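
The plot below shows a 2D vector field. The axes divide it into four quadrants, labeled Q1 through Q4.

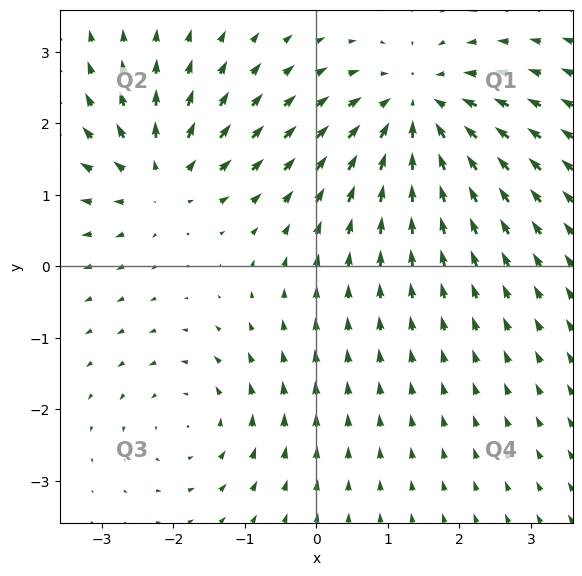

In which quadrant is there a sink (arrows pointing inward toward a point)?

The sink sits at approximately (1.4, 2.2), which lies in quadrant Q1. The divergence there is about -5, negative as expected for a sink.

Q1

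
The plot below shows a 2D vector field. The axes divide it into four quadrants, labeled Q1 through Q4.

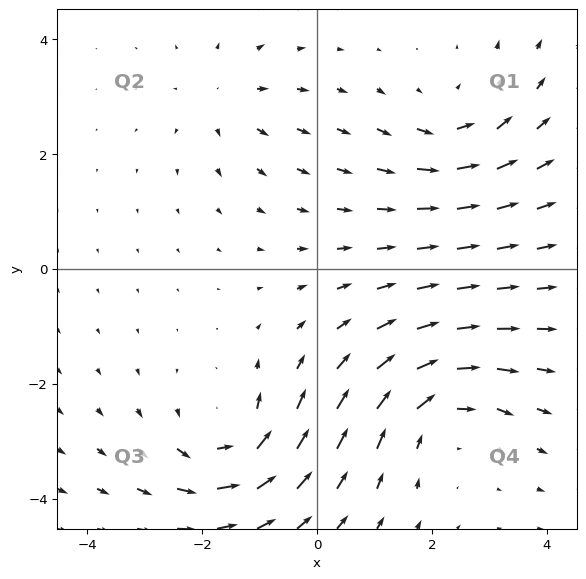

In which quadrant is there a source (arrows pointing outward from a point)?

Q2

The source sits at approximately (-1.6, 2.9), which lies in quadrant Q2. The divergence there is about +3, positive as expected for a source.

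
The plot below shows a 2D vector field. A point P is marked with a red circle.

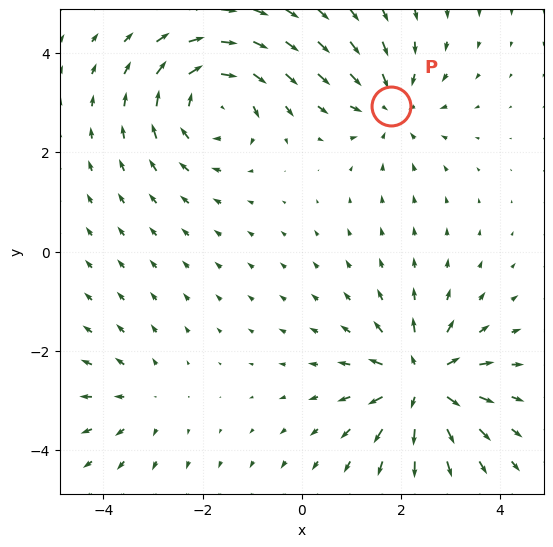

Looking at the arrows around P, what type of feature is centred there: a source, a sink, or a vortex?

sink

At P (1.8, 2.9) the arrows converge inward. Divergence about -4, curl ≈0 — negative divergence with near-zero curl is a sink.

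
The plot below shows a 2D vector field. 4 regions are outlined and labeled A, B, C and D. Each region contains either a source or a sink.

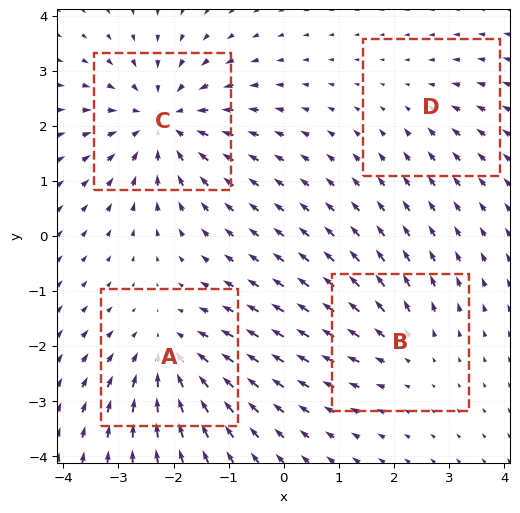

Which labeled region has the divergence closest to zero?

D

Divergence at each region's feature centre — A: about -4, B: about +3, C: about -6, D: about -2. Region D is closest to zero.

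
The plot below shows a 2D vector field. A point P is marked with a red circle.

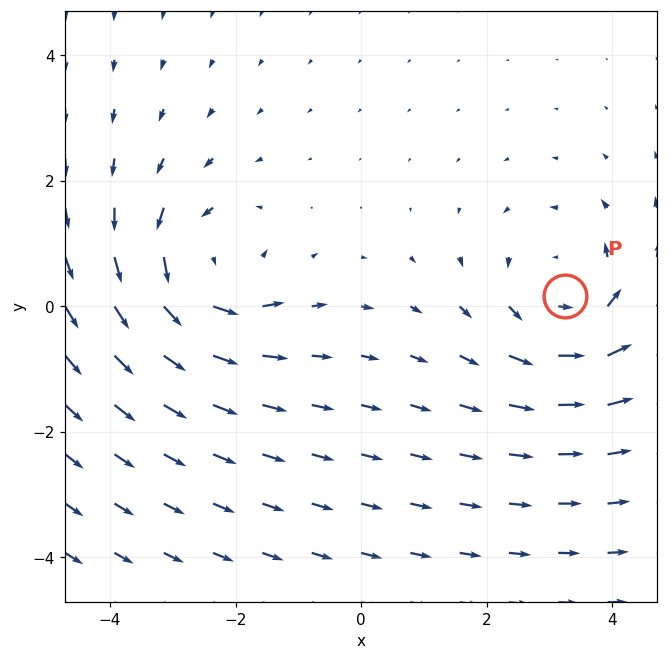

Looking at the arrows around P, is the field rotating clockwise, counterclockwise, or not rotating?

Near P at (3.3, 0.2) the arrows circulate counterclockwise. The curl (z-component) there is about +2; positive curl means counterclockwise rotation.

counterclockwise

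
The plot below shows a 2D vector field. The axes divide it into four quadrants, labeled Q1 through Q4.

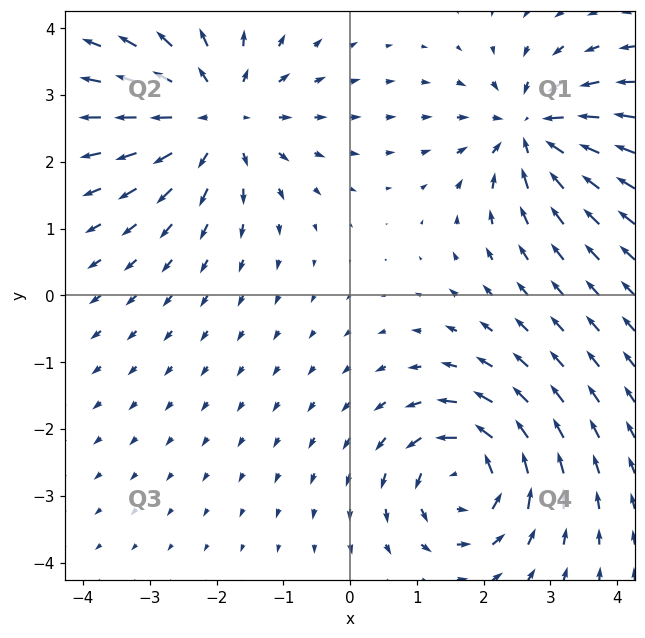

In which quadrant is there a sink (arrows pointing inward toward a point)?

Q1

The sink sits at approximately (2.7, 2.5), which lies in quadrant Q1. The divergence there is about -4, negative as expected for a sink.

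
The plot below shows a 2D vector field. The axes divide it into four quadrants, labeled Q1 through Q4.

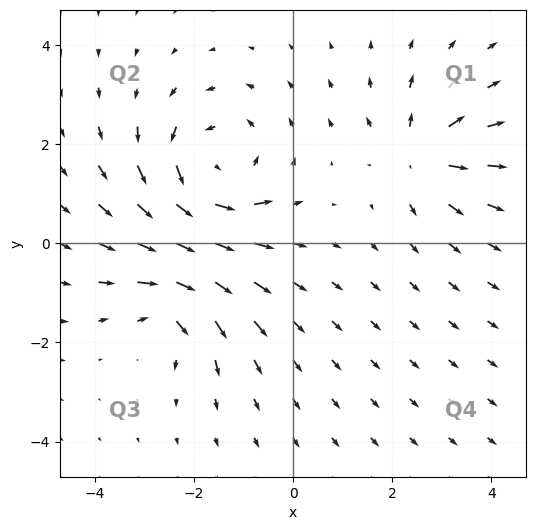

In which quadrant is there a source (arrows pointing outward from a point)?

The source sits at approximately (2.6, 1.8), which lies in quadrant Q1. The divergence there is about +4, positive as expected for a source.

Q1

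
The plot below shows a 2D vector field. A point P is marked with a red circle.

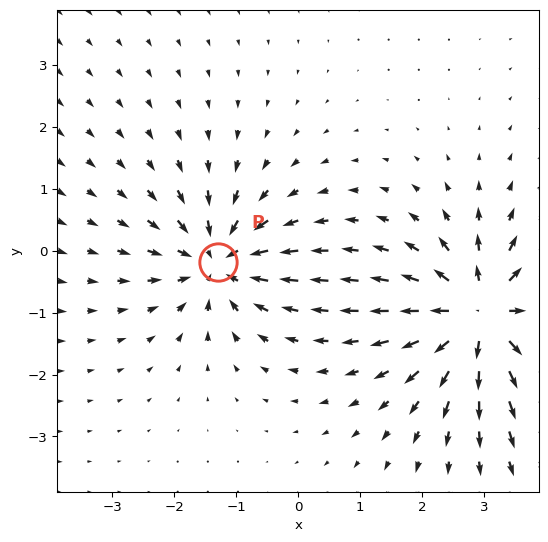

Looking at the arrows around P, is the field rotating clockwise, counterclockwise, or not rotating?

not rotating

Near P at (-1.3, -0.2) the arrows show no circulation. The curl there is ≈0.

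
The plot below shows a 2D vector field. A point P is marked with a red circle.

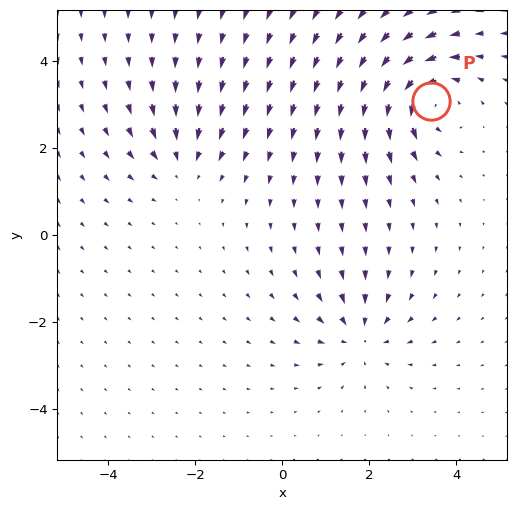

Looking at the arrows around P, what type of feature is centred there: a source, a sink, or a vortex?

At P (3.4, 3.1) the arrows circulate counterclockwise. Divergence ≈0, curl about +6 — near-zero divergence with nonzero curl is a vortex.

vortex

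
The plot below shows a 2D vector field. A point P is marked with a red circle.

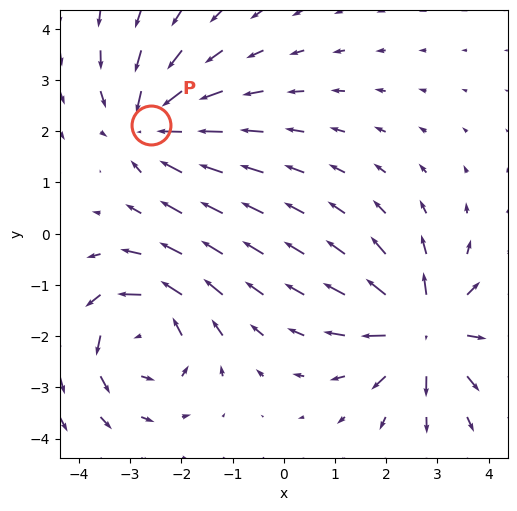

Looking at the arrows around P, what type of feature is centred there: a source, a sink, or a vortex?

sink

At P (-2.6, 2.1) the arrows converge inward. Divergence about -4, curl ≈0 — negative divergence with near-zero curl is a sink.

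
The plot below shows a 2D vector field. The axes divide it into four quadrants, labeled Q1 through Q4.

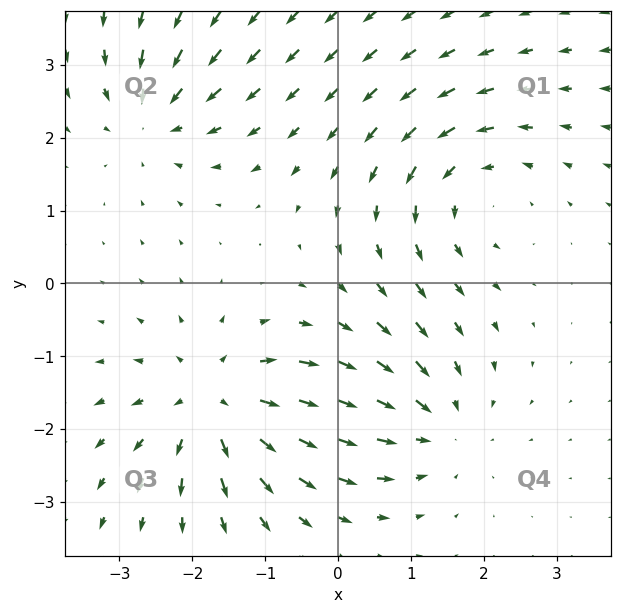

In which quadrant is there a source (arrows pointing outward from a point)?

Q3

The source sits at approximately (-1.7, -1.6), which lies in quadrant Q3. The divergence there is about +5, positive as expected for a source.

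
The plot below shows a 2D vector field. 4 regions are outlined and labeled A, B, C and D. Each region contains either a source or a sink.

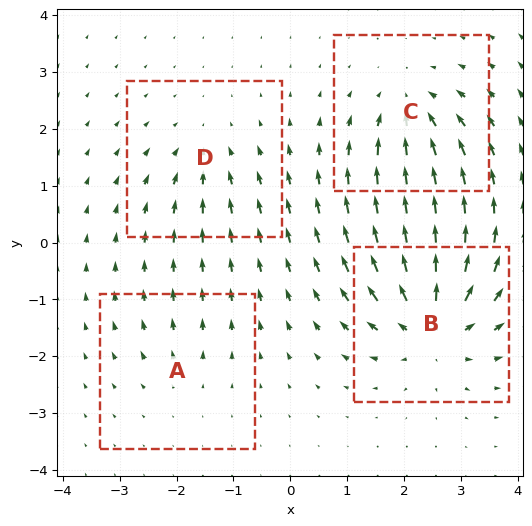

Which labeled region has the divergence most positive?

B

Divergence at each region's feature centre — A: about +2, B: about +8, C: about -5, D: about -4. Region B is most positive.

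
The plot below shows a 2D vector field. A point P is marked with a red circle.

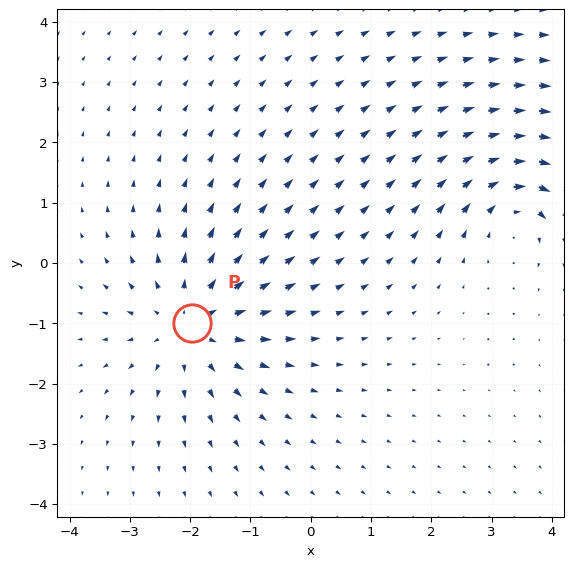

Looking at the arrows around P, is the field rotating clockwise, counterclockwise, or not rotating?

Near P at (-2.0, -1.0) the arrows show no circulation. The curl there is ≈0.

not rotating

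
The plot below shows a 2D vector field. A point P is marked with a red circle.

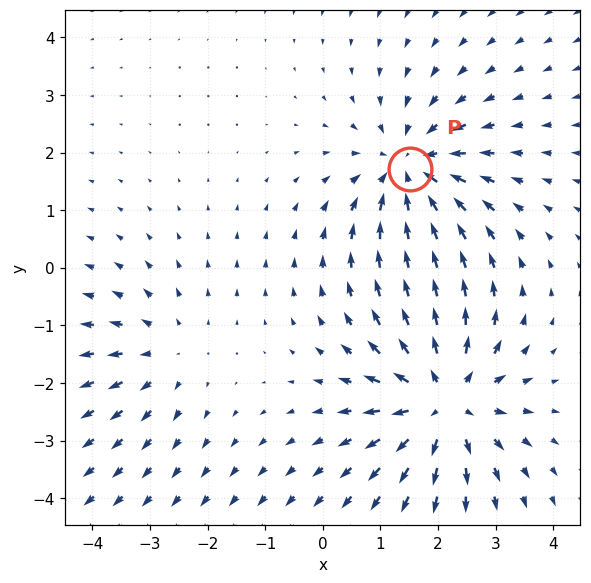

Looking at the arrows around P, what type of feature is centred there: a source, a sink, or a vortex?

At P (1.5, 1.7) the arrows converge inward. Divergence about -4, curl ≈0 — negative divergence with near-zero curl is a sink.

sink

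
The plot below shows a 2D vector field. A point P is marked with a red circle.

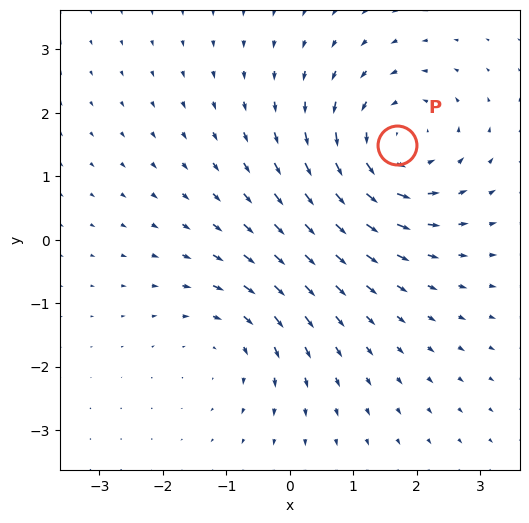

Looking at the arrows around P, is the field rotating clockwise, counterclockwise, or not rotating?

Near P at (1.7, 1.5) the arrows circulate counterclockwise. The curl (z-component) there is about +4; positive curl means counterclockwise rotation.

counterclockwise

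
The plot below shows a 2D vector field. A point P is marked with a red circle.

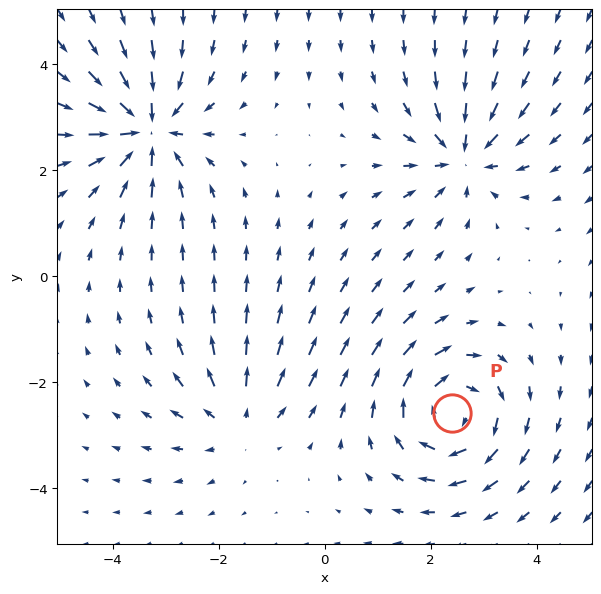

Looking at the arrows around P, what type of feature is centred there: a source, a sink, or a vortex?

At P (2.4, -2.6) the arrows circulate clockwise. Divergence ≈0, curl about -5 — near-zero divergence with nonzero curl is a vortex.

vortex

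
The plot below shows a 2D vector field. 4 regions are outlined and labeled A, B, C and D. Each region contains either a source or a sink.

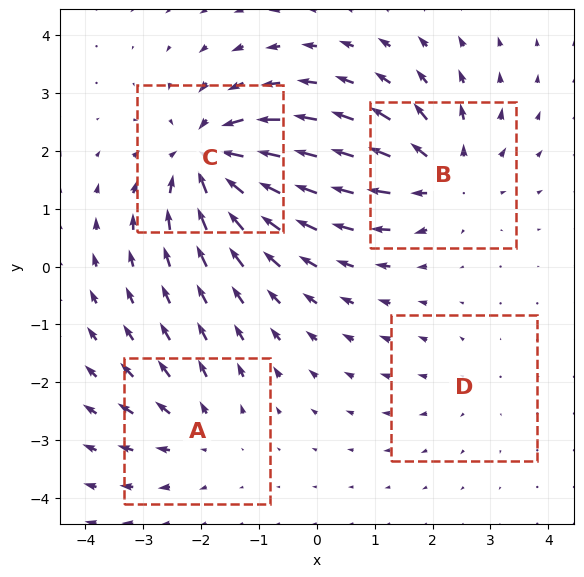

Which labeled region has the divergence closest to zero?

Divergence at each region's feature centre — A: about +4, B: about +6, C: about -8, D: about +2. Region D is closest to zero.

D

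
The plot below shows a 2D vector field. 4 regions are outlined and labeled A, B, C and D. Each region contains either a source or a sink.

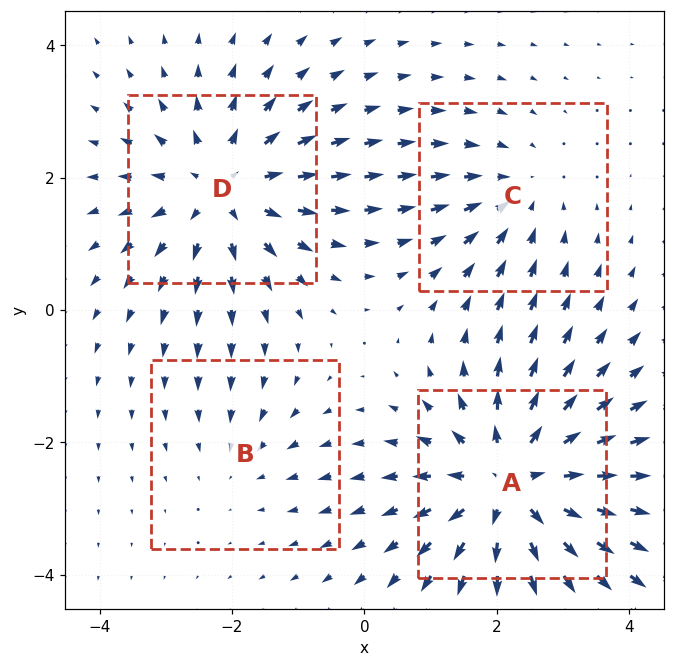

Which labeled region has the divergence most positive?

A

Divergence at each region's feature centre — A: about +6, B: about -2, C: about -3, D: about +5. Region A is most positive.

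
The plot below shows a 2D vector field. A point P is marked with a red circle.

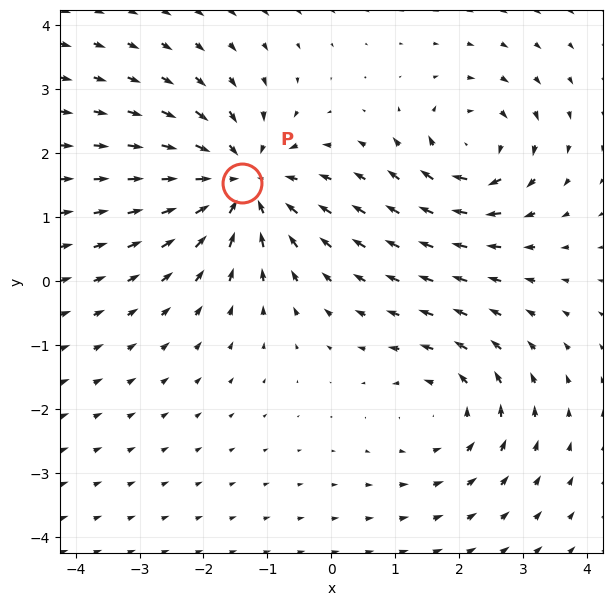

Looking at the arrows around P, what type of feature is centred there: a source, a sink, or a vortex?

sink

At P (-1.4, 1.5) the arrows converge inward. Divergence about -5, curl ≈0 — negative divergence with near-zero curl is a sink.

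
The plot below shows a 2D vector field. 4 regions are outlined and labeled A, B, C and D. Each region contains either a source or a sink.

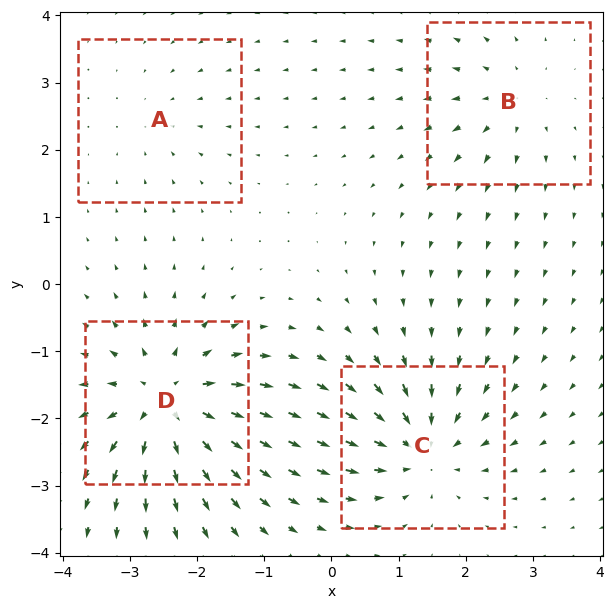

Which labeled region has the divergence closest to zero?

A

Divergence at each region's feature centre — A: about -2, B: about +4, C: about -6, D: about +8. Region A is closest to zero.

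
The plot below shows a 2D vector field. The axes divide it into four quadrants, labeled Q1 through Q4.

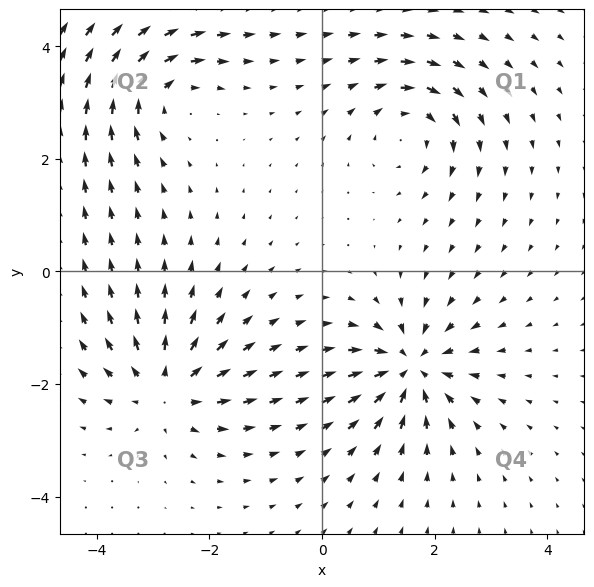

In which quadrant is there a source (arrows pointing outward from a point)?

The source sits at approximately (-2.8, -2.1), which lies in quadrant Q3. The divergence there is about +6, positive as expected for a source.

Q3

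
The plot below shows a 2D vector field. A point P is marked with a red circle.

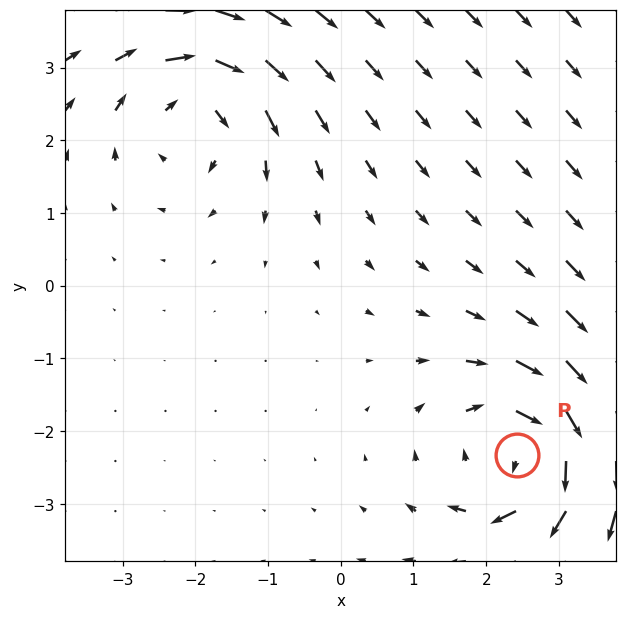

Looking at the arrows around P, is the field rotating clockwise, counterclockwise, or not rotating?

Near P at (2.4, -2.3) the arrows circulate clockwise. The curl (z-component) there is about -4; negative curl means clockwise rotation.

clockwise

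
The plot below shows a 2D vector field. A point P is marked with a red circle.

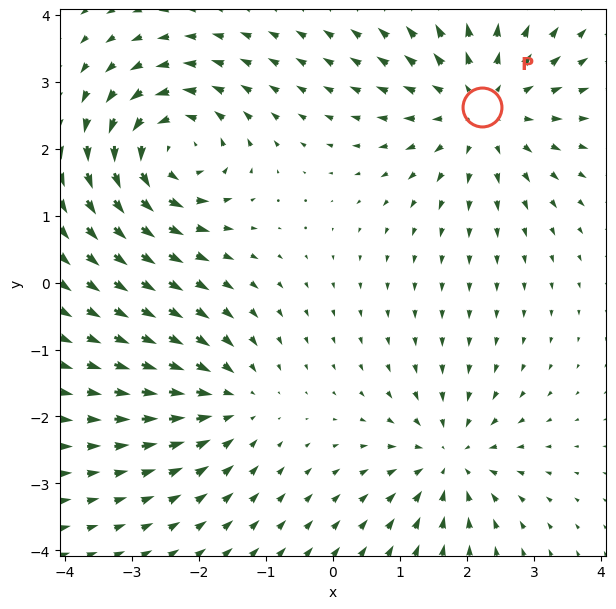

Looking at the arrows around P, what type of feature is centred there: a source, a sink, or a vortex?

source

At P (2.2, 2.6) the arrows spread outward. Divergence about +4, curl ≈0 — positive divergence with near-zero curl is a source.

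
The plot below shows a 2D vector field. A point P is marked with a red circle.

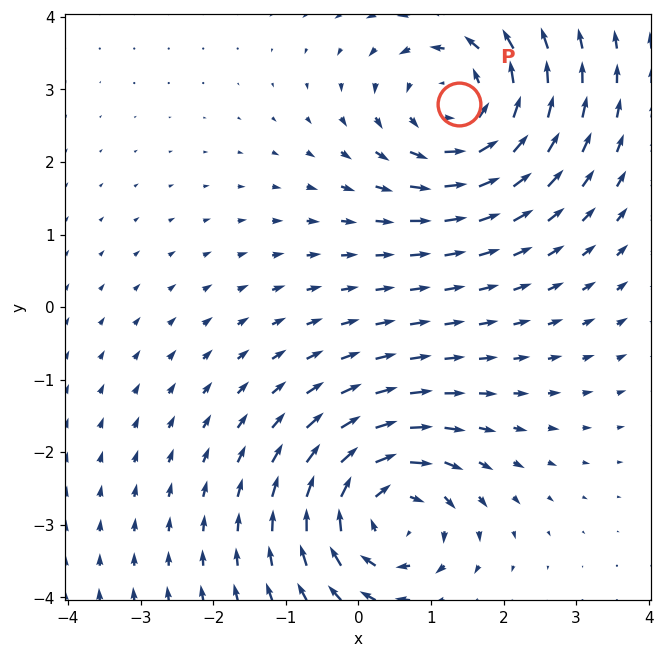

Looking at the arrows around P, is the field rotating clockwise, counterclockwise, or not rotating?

counterclockwise

Near P at (1.4, 2.8) the arrows circulate counterclockwise. The curl (z-component) there is about +5; positive curl means counterclockwise rotation.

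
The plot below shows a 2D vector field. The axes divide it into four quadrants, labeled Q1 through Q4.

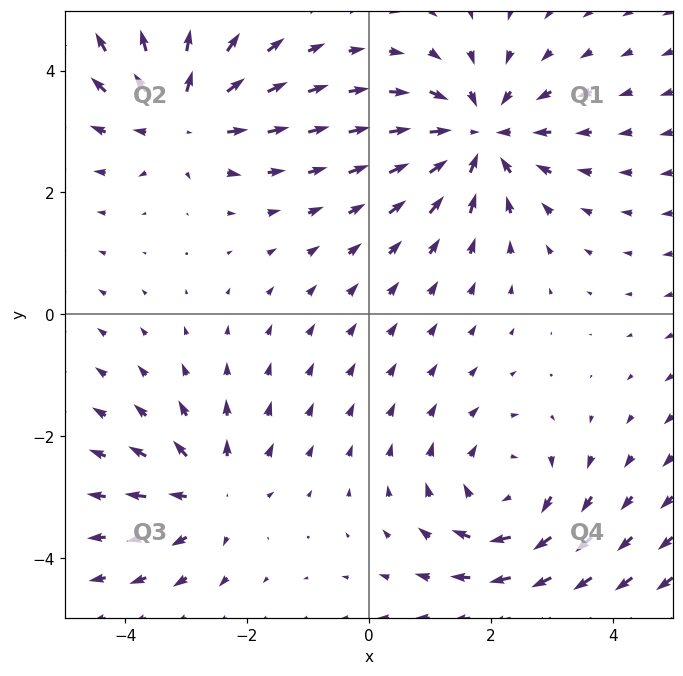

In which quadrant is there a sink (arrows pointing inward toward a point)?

The sink sits at approximately (1.8, 2.9), which lies in quadrant Q1. The divergence there is about -5, negative as expected for a sink.

Q1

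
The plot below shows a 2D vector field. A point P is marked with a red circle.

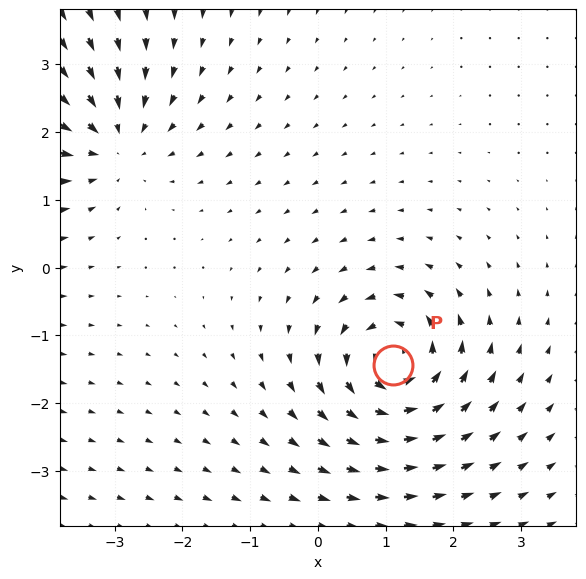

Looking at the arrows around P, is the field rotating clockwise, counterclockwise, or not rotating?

Near P at (1.1, -1.4) the arrows circulate counterclockwise. The curl (z-component) there is about +7; positive curl means counterclockwise rotation.

counterclockwise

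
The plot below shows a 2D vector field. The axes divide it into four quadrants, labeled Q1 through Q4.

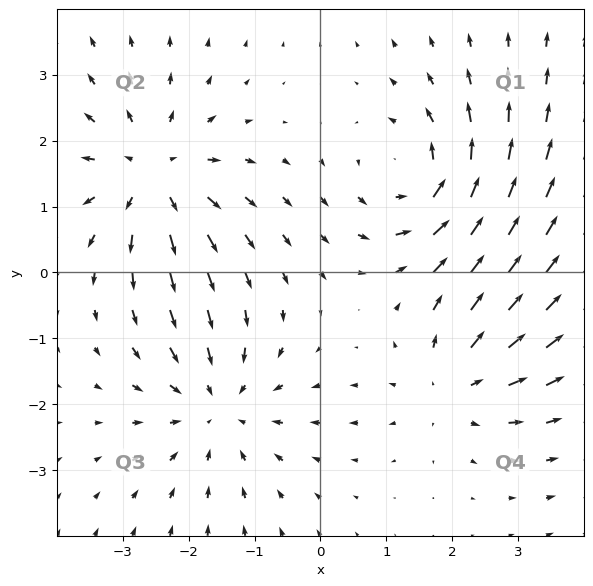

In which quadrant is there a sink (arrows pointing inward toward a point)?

Q3

The sink sits at approximately (-1.6, -2.0), which lies in quadrant Q3. The divergence there is about -4, negative as expected for a sink.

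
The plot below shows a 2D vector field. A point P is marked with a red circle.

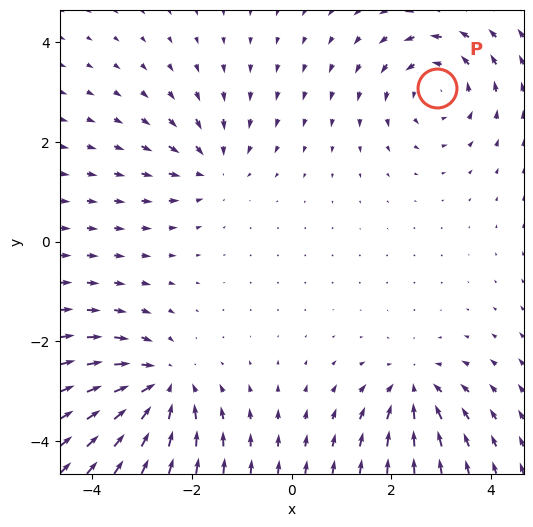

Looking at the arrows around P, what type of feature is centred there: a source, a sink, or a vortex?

vortex

At P (2.9, 3.1) the arrows circulate counterclockwise. Divergence ≈0, curl about +4 — near-zero divergence with nonzero curl is a vortex.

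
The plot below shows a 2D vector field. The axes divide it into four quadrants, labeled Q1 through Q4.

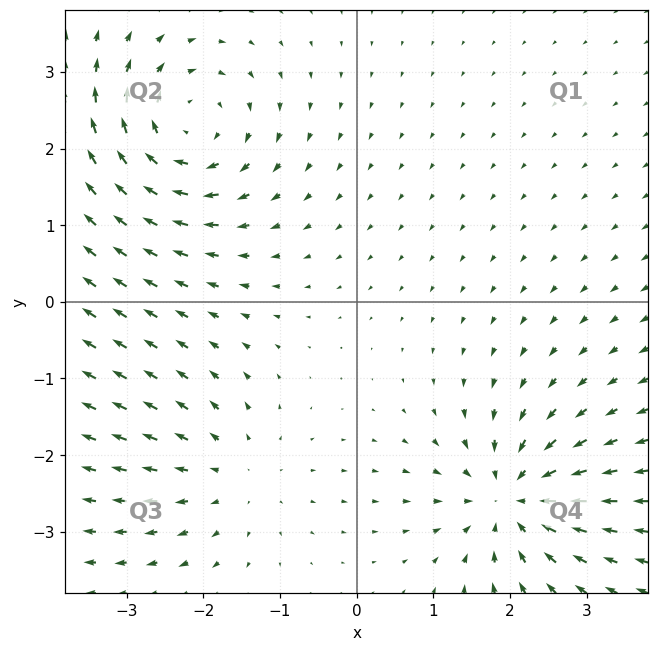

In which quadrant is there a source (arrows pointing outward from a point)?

The source sits at approximately (-1.6, -2.3), which lies in quadrant Q3. The divergence there is about +3, positive as expected for a source.

Q3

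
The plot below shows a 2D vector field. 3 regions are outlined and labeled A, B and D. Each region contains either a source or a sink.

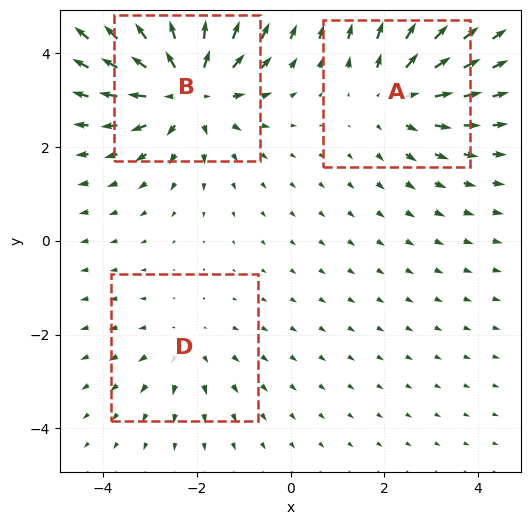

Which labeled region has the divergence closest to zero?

D

Divergence at each region's feature centre — A: about +3, B: about +4, D: about +2. Region D is closest to zero.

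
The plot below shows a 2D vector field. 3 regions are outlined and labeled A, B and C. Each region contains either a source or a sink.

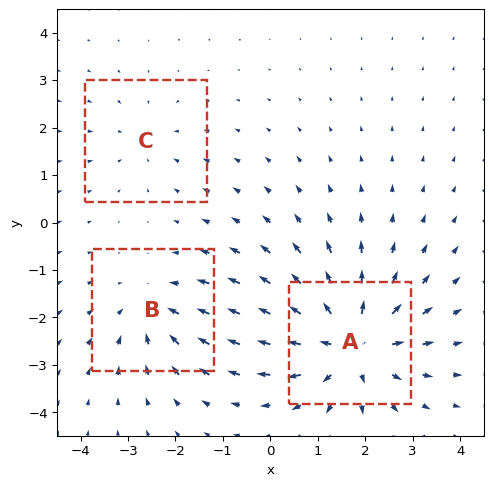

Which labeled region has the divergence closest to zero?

C

Divergence at each region's feature centre — A: about +4, B: about -3, C: about -2. Region C is closest to zero.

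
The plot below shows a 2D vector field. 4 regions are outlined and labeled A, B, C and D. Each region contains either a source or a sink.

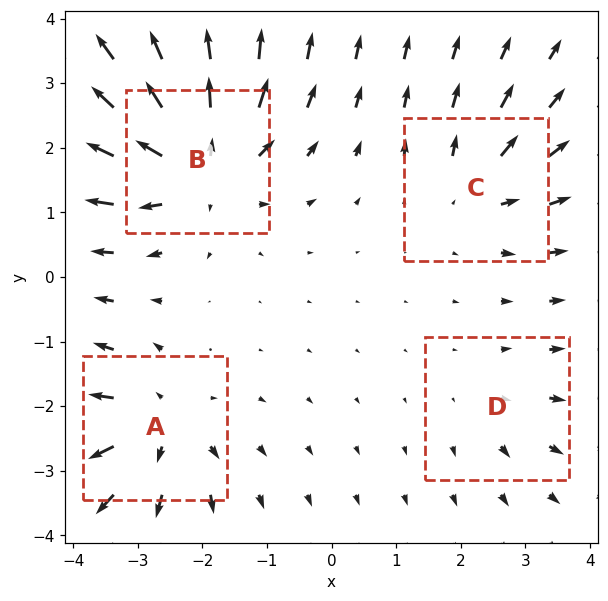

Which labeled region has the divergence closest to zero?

Divergence at each region's feature centre — A: about +5, B: about +7, C: about +4, D: about +2. Region D is closest to zero.

D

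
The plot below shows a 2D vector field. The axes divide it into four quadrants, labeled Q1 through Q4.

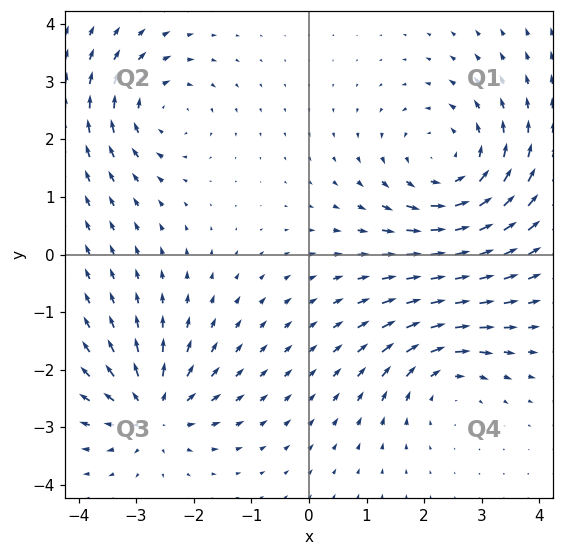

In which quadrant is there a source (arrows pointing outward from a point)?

Q3

The source sits at approximately (-2.7, -2.7), which lies in quadrant Q3. The divergence there is about +4, positive as expected for a source.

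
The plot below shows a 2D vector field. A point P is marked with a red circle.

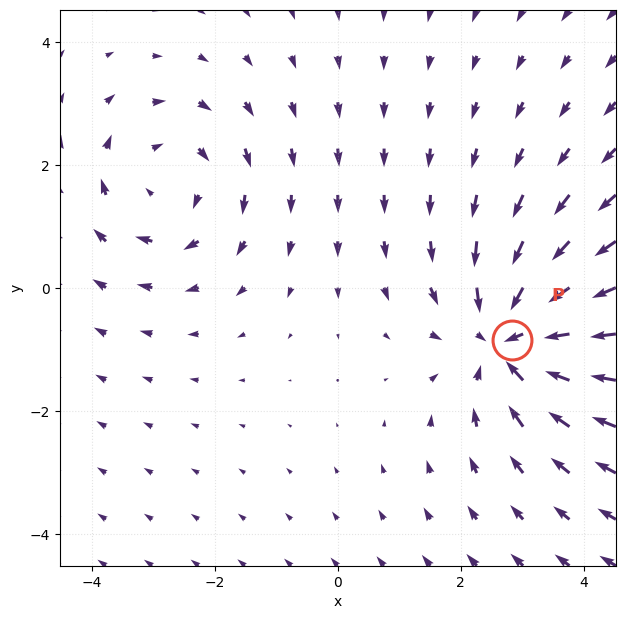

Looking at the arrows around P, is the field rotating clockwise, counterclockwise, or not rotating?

Near P at (2.8, -0.8) the arrows show no circulation. The curl there is ≈0.

not rotating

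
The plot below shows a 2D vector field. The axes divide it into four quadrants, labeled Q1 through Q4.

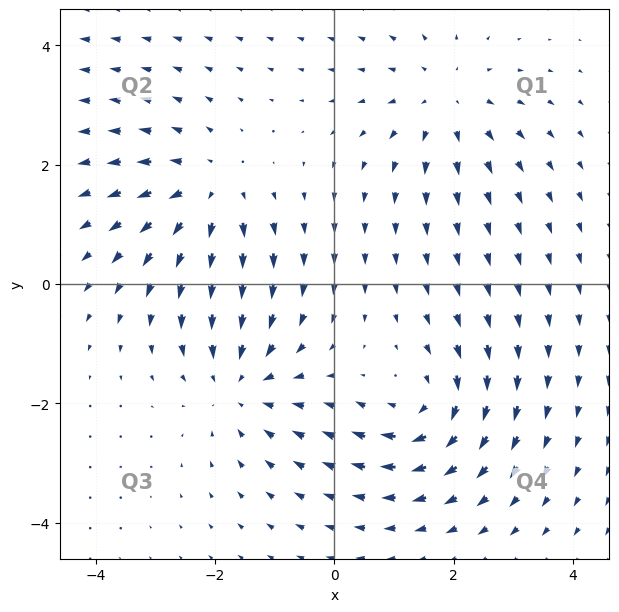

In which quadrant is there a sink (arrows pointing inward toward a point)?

The sink sits at approximately (-1.6, -1.7), which lies in quadrant Q3. The divergence there is about -4, negative as expected for a sink.

Q3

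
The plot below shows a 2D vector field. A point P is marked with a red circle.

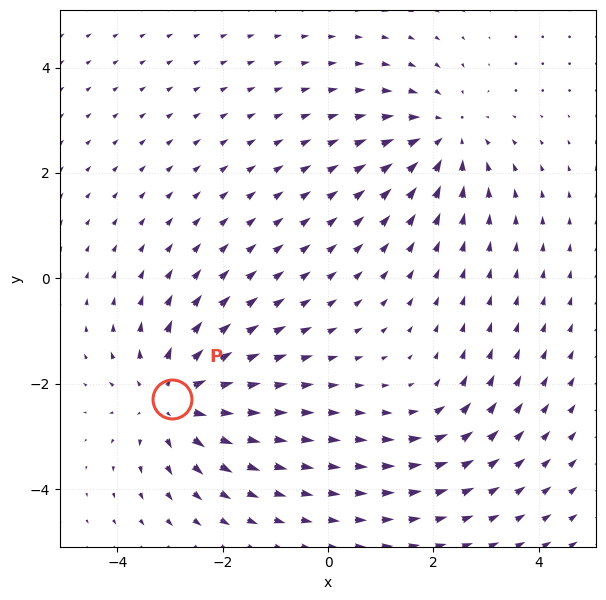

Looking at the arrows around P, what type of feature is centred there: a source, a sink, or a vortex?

source

At P (-3.0, -2.3) the arrows spread outward. Divergence about +5, curl ≈0 — positive divergence with near-zero curl is a source.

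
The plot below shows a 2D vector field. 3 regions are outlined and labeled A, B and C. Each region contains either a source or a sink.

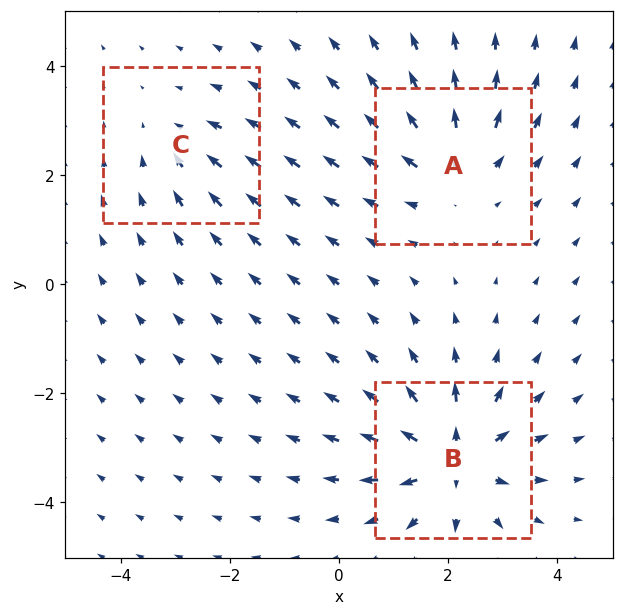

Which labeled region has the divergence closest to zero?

C

Divergence at each region's feature centre — A: about +4, B: about +5, C: about -2. Region C is closest to zero.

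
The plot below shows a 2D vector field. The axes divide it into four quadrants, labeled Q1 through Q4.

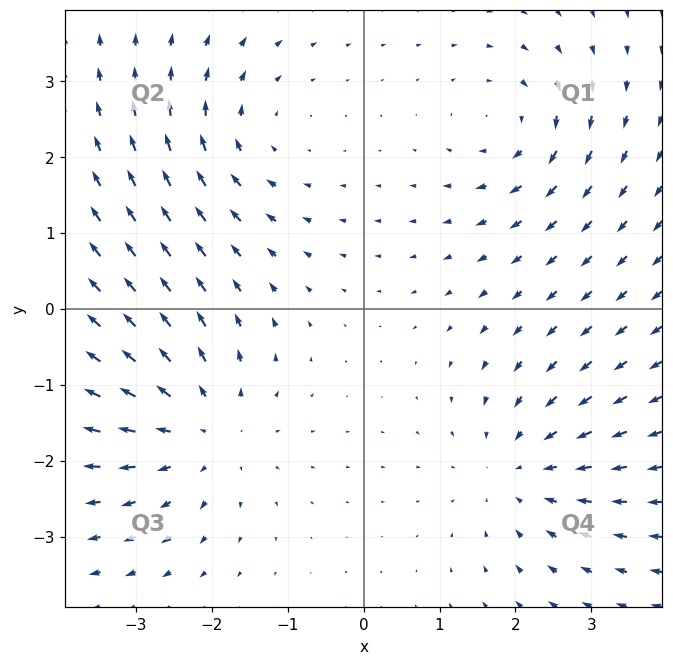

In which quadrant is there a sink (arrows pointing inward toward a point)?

The sink sits at approximately (2.1, -2.1), which lies in quadrant Q4. The divergence there is about -3, negative as expected for a sink.

Q4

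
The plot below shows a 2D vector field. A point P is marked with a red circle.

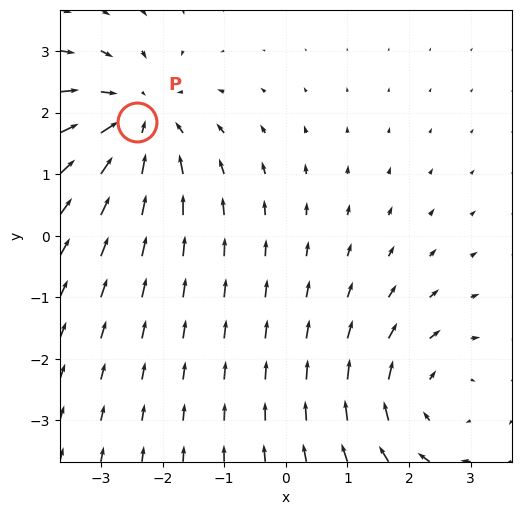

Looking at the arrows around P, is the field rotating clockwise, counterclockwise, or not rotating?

Near P at (-2.4, 1.9) the arrows show no circulation. The curl there is ≈0.

not rotating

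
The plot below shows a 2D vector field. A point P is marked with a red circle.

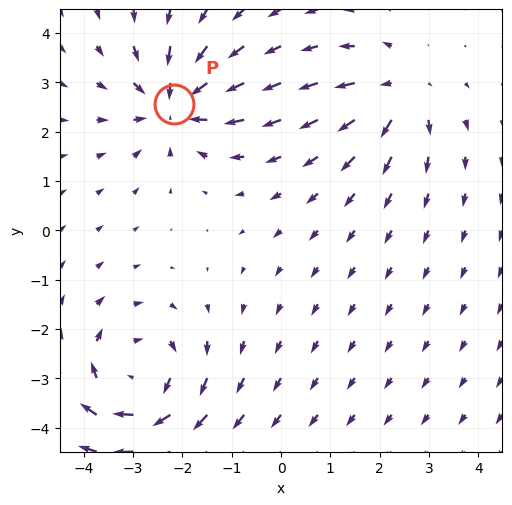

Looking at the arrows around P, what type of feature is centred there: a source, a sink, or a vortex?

sink

At P (-2.2, 2.6) the arrows converge inward. Divergence about -4, curl ≈0 — negative divergence with near-zero curl is a sink.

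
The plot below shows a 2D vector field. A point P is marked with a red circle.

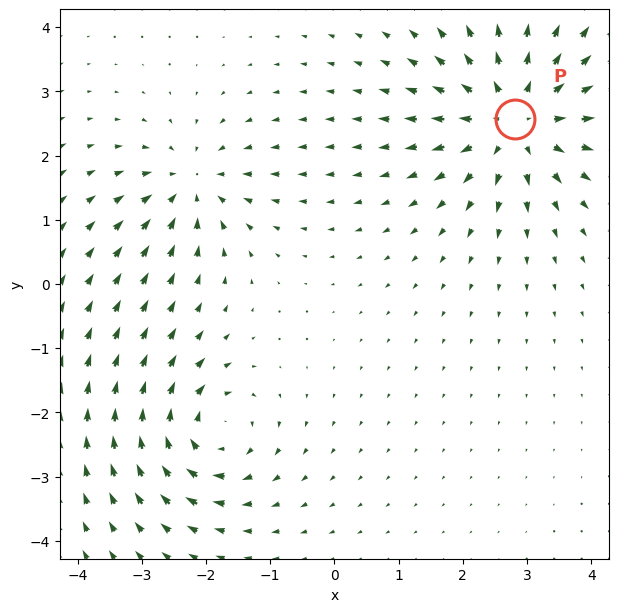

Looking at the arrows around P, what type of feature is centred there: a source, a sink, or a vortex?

At P (2.8, 2.6) the arrows spread outward. Divergence about +5, curl ≈0 — positive divergence with near-zero curl is a source.

source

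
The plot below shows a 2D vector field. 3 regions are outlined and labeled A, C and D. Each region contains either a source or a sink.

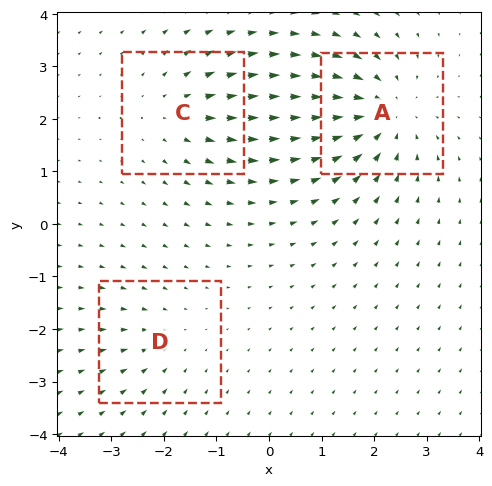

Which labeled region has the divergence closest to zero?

Divergence at each region's feature centre — A: about -4, C: about +3, D: about -2. Region D is closest to zero.

D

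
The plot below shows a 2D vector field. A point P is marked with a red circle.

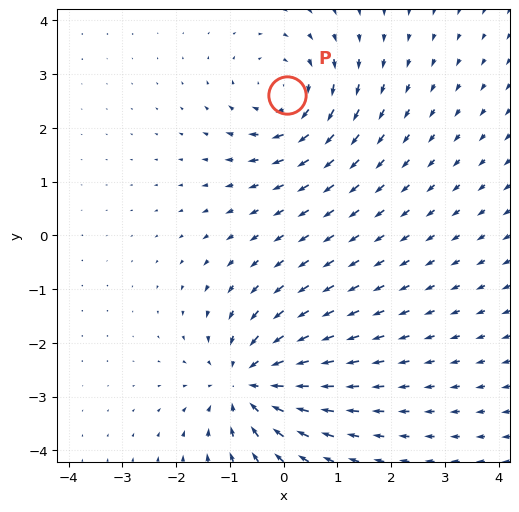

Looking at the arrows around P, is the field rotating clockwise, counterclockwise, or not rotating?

clockwise

Near P at (0.1, 2.6) the arrows circulate clockwise. The curl (z-component) there is about -4; negative curl means clockwise rotation.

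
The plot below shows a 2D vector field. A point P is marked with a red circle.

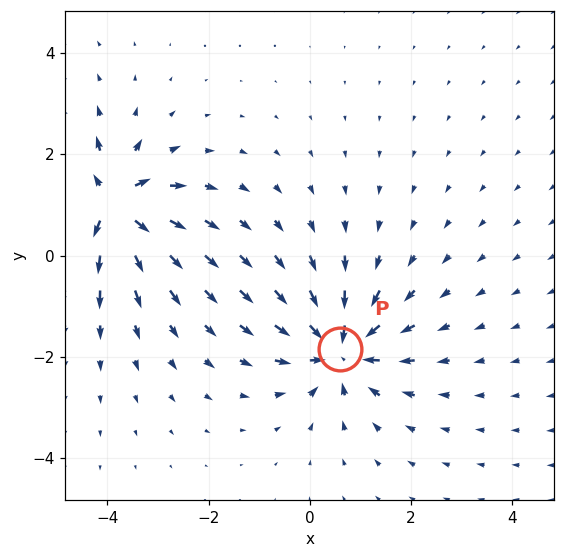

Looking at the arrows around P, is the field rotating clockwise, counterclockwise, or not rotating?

not rotating

Near P at (0.6, -1.8) the arrows show no circulation. The curl there is ≈0.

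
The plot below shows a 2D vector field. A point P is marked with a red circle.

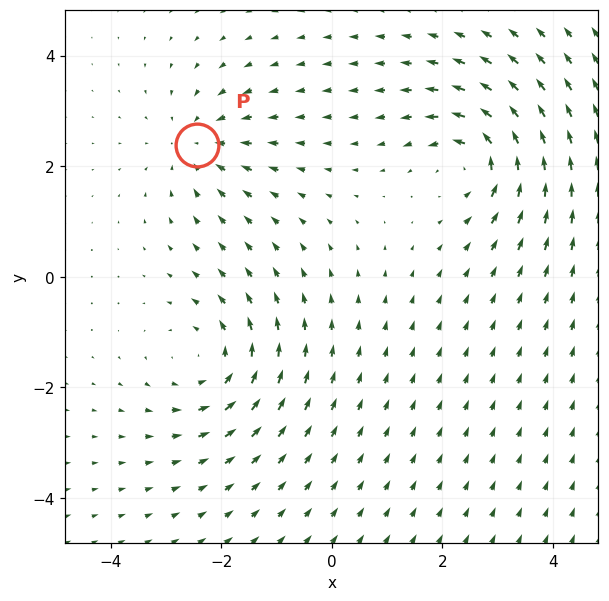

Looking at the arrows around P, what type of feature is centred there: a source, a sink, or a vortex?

At P (-2.4, 2.4) the arrows converge inward. Divergence about -3, curl ≈0 — negative divergence with near-zero curl is a sink.

sink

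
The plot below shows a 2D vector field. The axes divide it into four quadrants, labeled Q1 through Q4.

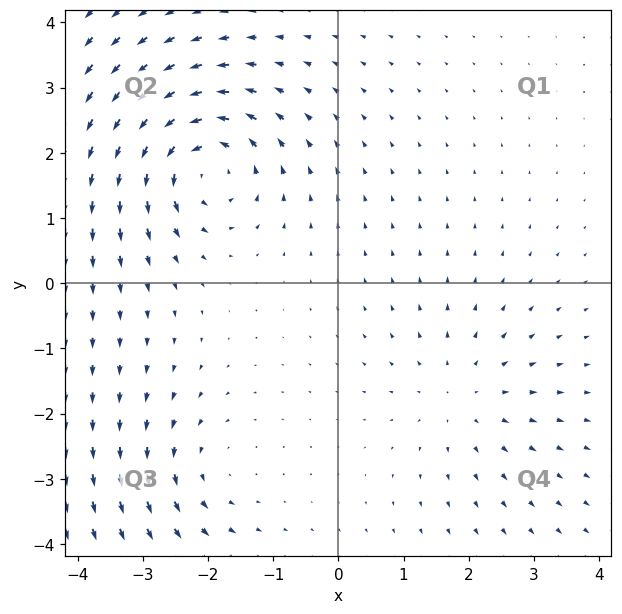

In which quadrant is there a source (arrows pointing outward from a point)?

The source sits at approximately (1.9, -1.7), which lies in quadrant Q4. The divergence there is about +2, positive as expected for a source.

Q4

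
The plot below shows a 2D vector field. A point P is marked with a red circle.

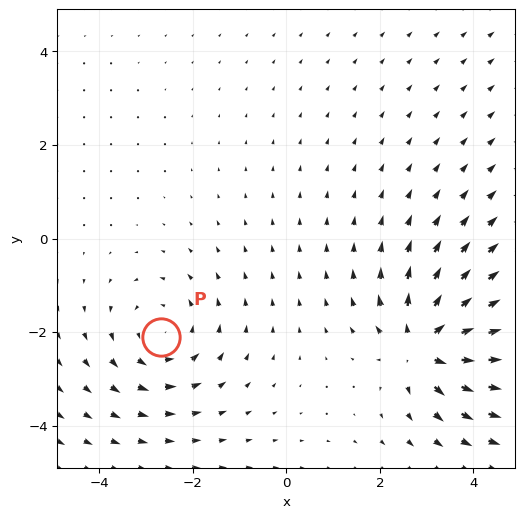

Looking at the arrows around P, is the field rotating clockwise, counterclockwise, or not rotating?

counterclockwise

Near P at (-2.7, -2.1) the arrows circulate counterclockwise. The curl (z-component) there is about +2; positive curl means counterclockwise rotation.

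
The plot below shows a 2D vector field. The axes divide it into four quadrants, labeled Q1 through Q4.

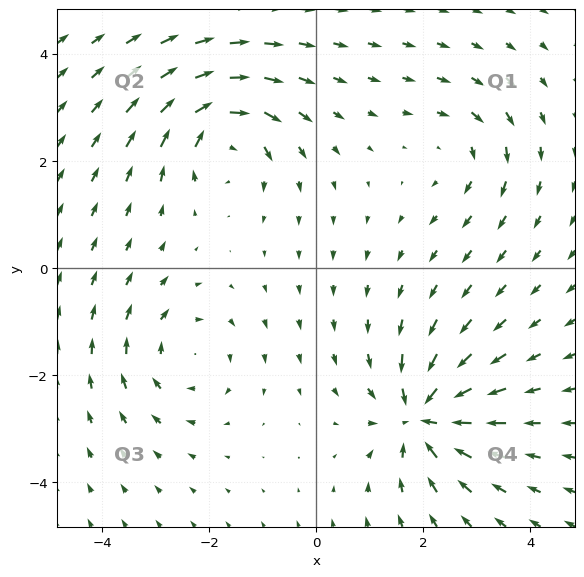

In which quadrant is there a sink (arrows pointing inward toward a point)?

Q4

The sink sits at approximately (2.0, -2.8), which lies in quadrant Q4. The divergence there is about -6, negative as expected for a sink.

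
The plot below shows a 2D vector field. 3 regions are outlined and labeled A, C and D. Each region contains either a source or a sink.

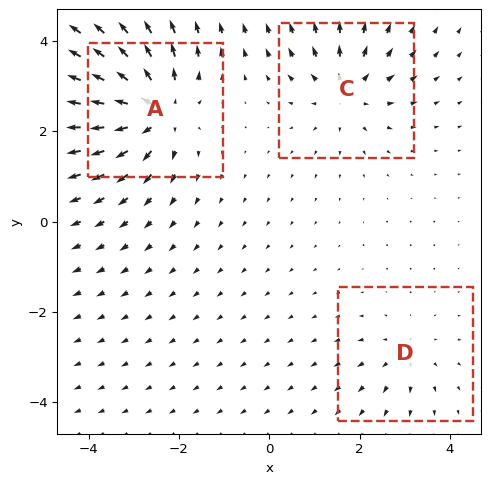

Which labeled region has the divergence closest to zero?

D

Divergence at each region's feature centre — A: about +5, C: about +4, D: about +2. Region D is closest to zero.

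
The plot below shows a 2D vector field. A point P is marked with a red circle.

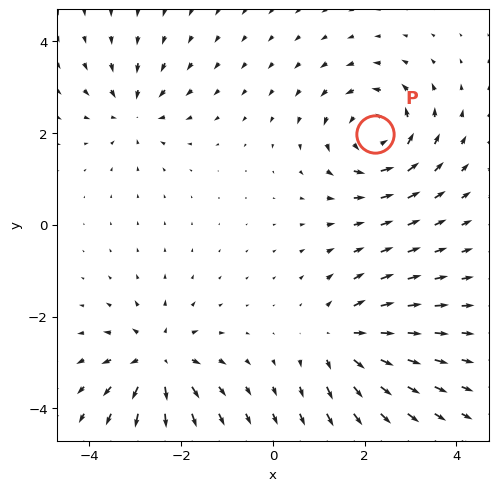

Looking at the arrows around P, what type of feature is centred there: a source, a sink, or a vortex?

At P (2.2, 2.0) the arrows circulate counterclockwise. Divergence ≈0, curl about +6 — near-zero divergence with nonzero curl is a vortex.

vortex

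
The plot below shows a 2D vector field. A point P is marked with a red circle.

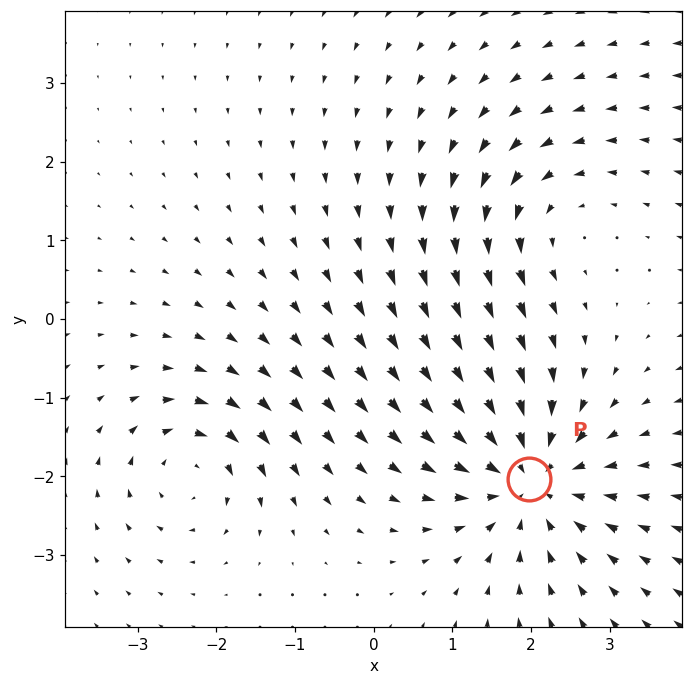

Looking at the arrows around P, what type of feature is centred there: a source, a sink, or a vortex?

At P (2.0, -2.0) the arrows converge inward. Divergence about -5, curl ≈0 — negative divergence with near-zero curl is a sink.

sink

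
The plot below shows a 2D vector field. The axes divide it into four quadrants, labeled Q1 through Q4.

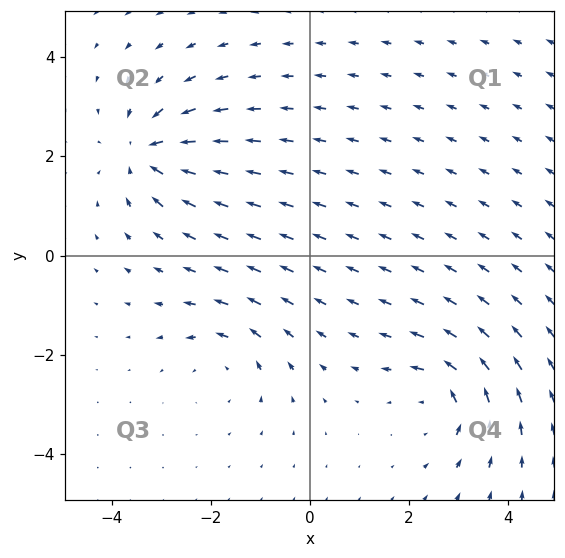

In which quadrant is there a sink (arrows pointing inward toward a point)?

Q2

The sink sits at approximately (-3.3, 2.1), which lies in quadrant Q2. The divergence there is about -6, negative as expected for a sink.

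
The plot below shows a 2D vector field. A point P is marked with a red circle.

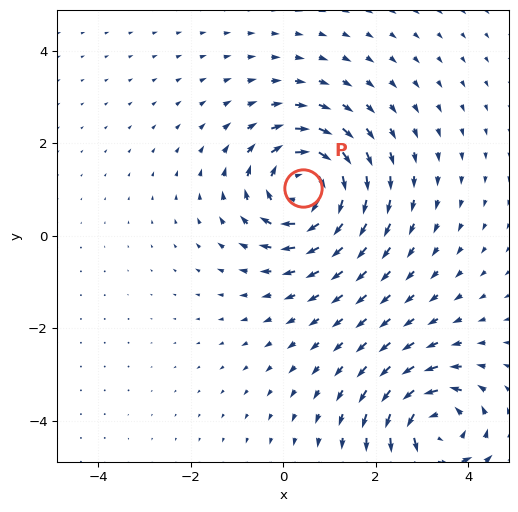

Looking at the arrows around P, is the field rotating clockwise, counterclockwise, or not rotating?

Near P at (0.4, 1.0) the arrows circulate clockwise. The curl (z-component) there is about -5; negative curl means clockwise rotation.

clockwise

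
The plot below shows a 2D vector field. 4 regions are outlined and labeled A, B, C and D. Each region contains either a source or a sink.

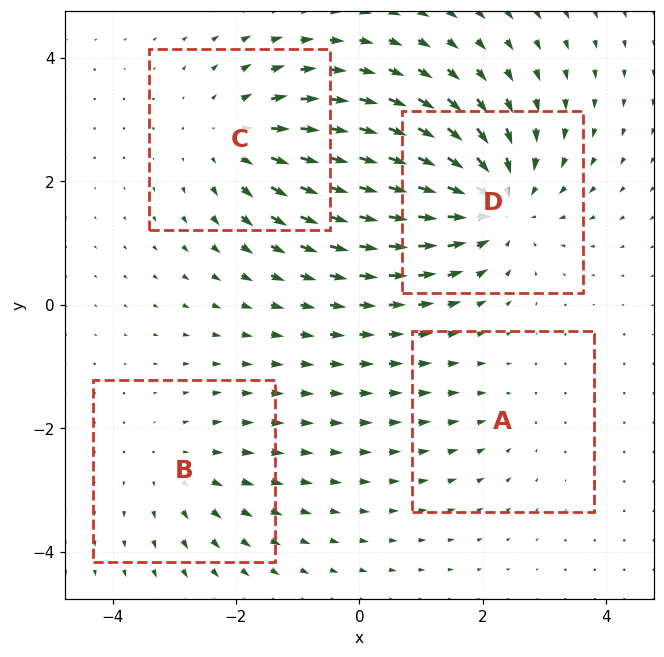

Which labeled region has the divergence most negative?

D

Divergence at each region's feature centre — A: about -2, B: about +3, C: about +4, D: about -6. Region D is most negative.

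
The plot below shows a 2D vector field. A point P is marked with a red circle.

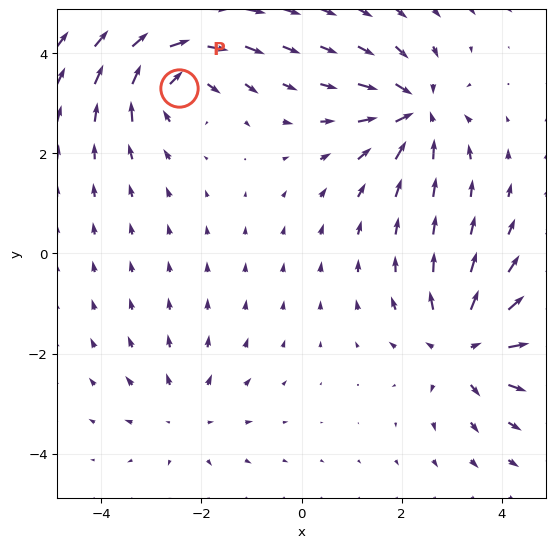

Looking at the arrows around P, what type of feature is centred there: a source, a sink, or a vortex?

At P (-2.5, 3.3) the arrows circulate clockwise. Divergence ≈0, curl about -6 — near-zero divergence with nonzero curl is a vortex.

vortex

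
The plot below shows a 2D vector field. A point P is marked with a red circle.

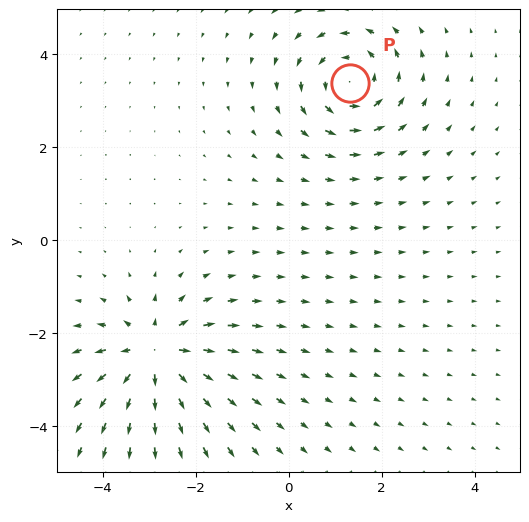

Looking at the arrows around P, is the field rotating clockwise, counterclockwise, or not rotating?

Near P at (1.3, 3.4) the arrows circulate counterclockwise. The curl (z-component) there is about +4; positive curl means counterclockwise rotation.

counterclockwise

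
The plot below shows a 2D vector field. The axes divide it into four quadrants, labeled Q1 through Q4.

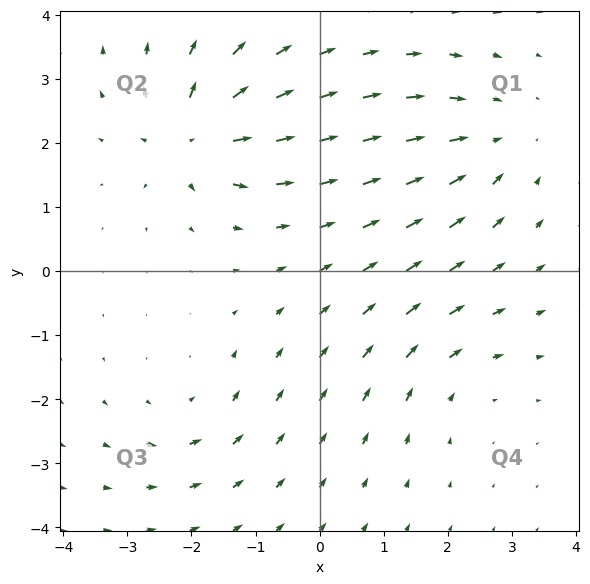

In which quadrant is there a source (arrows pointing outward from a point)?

Q2

The source sits at approximately (-2.0, 2.1), which lies in quadrant Q2. The divergence there is about +7, positive as expected for a source.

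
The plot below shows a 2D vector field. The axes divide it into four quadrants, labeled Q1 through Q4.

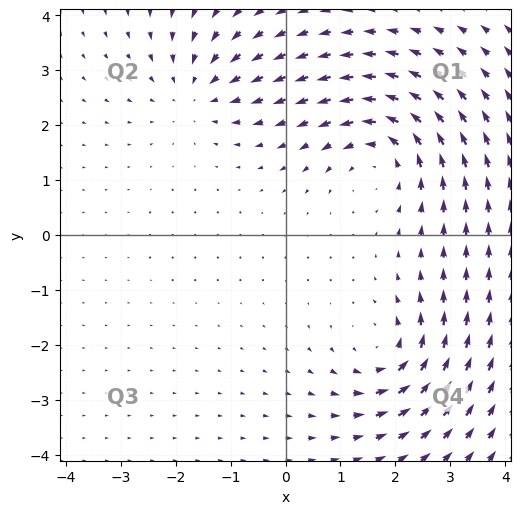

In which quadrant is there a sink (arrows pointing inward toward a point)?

The sink sits at approximately (-1.6, 2.6), which lies in quadrant Q2. The divergence there is about -4, negative as expected for a sink.

Q2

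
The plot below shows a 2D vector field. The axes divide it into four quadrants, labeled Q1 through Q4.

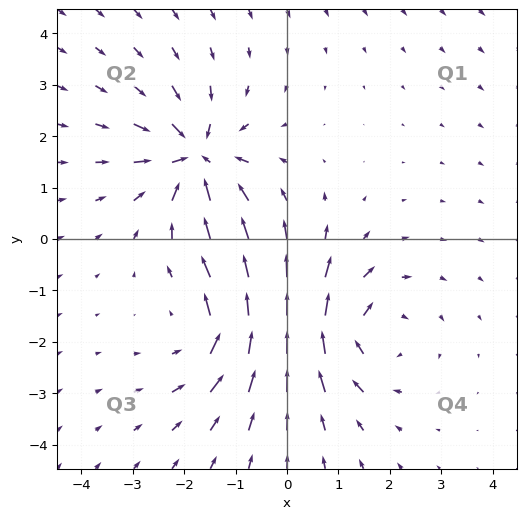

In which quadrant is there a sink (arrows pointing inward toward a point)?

Q2

The sink sits at approximately (-1.8, 1.6), which lies in quadrant Q2. The divergence there is about -5, negative as expected for a sink.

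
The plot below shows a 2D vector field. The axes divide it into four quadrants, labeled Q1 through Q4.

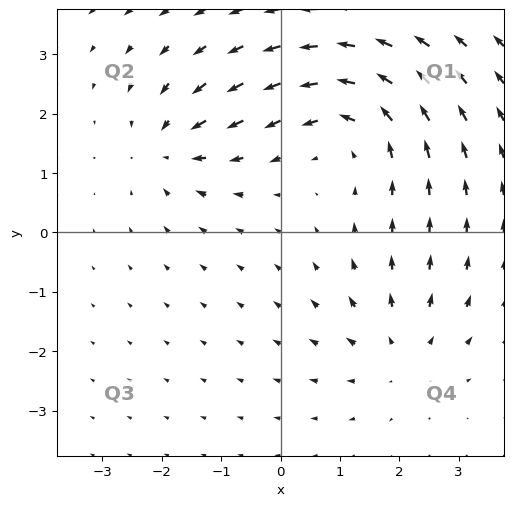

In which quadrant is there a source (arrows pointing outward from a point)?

Q4

The source sits at approximately (2.0, -2.0), which lies in quadrant Q4. The divergence there is about +3, positive as expected for a source.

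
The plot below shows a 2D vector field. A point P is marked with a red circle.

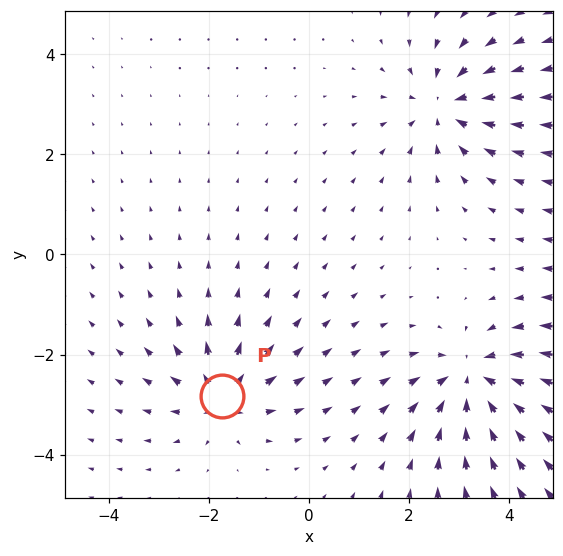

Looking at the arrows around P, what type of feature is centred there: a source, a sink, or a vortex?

At P (-1.7, -2.8) the arrows spread outward. Divergence about +5, curl ≈0 — positive divergence with near-zero curl is a source.

source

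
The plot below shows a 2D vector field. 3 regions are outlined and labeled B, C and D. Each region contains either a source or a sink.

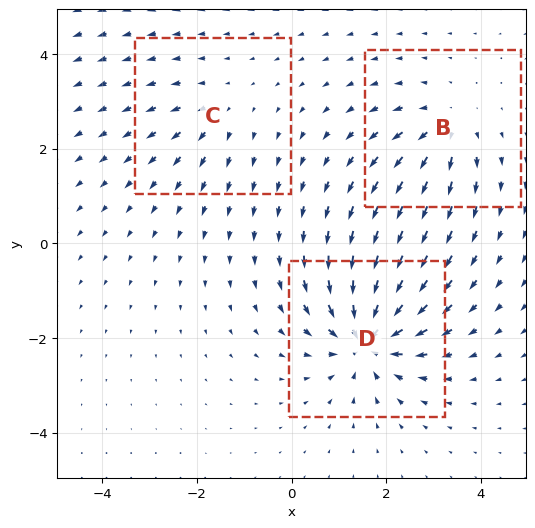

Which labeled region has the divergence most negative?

Divergence at each region's feature centre — B: about +4, C: about +2, D: about -6. Region D is most negative.

D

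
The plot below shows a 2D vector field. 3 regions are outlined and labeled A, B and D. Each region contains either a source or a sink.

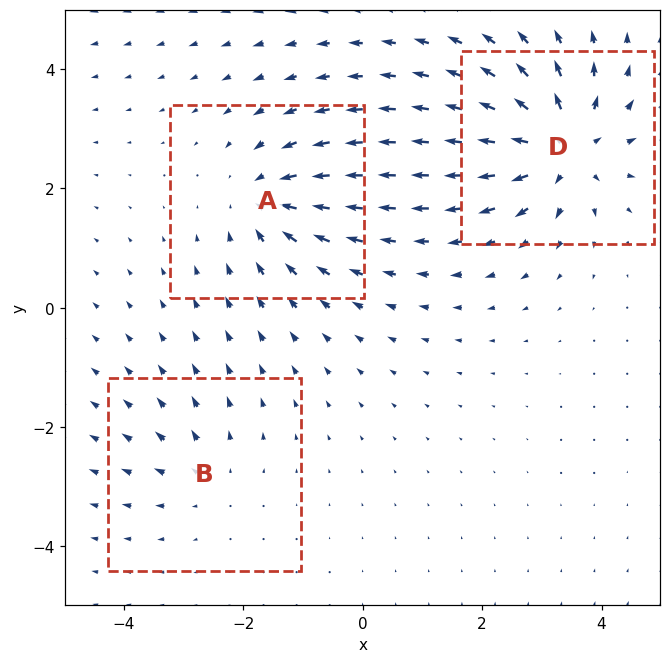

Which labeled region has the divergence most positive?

D

Divergence at each region's feature centre — A: about -4, B: about +2, D: about +5. Region D is most positive.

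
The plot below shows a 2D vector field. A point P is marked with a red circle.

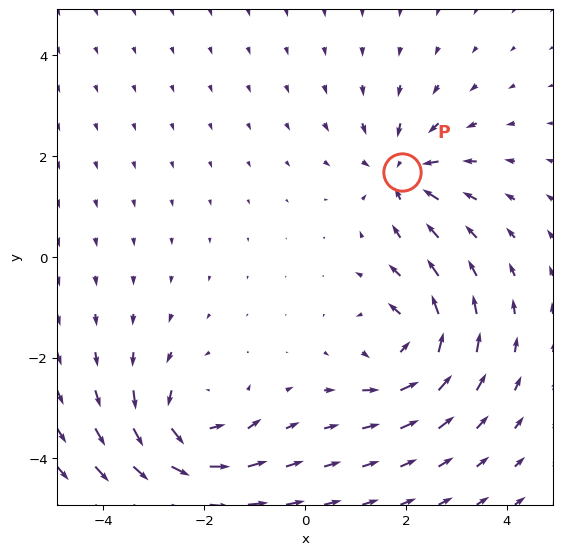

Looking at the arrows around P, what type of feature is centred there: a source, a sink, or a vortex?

At P (1.9, 1.7) the arrows converge inward. Divergence about -5, curl ≈0 — negative divergence with near-zero curl is a sink.

sink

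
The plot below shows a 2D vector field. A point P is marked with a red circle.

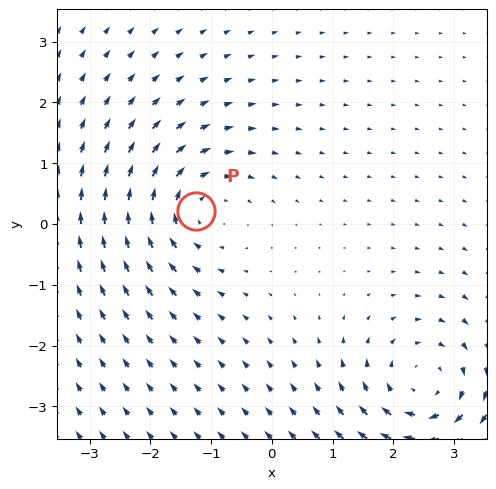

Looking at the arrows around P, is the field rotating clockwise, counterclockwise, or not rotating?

Near P at (-1.2, 0.2) the arrows circulate clockwise. The curl (z-component) there is about -3; negative curl means clockwise rotation.

clockwise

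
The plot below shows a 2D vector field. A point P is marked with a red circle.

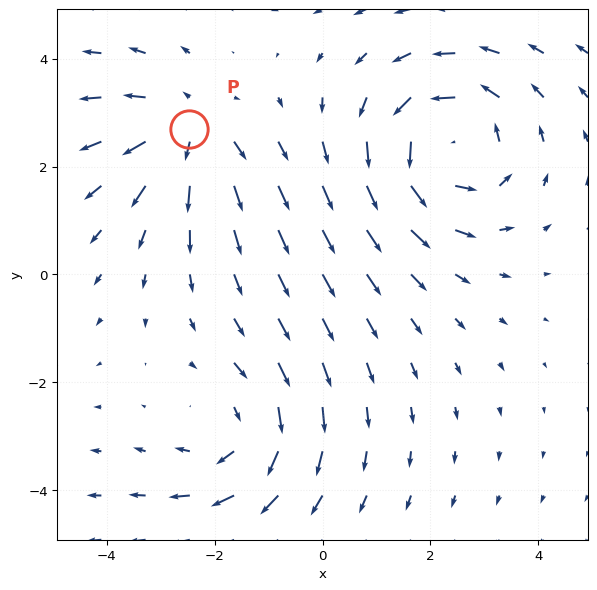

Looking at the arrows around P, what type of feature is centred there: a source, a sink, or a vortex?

At P (-2.5, 2.7) the arrows spread outward. Divergence about +3, curl ≈0 — positive divergence with near-zero curl is a source.

source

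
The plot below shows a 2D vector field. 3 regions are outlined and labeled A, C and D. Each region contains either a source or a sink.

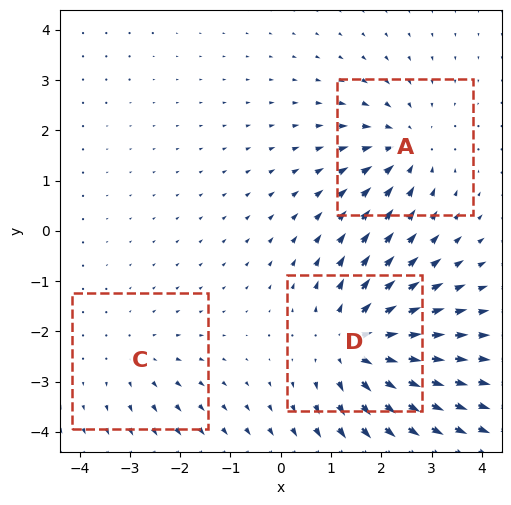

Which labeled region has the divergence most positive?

Divergence at each region's feature centre — A: about -3, C: about +2, D: about +4. Region D is most positive.

D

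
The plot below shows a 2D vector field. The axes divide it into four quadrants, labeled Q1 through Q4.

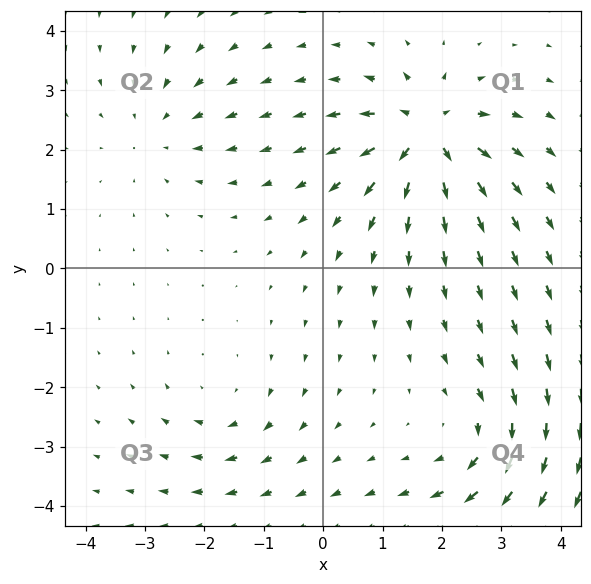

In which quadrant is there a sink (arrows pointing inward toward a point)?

Q2

The sink sits at approximately (-2.8, 2.3), which lies in quadrant Q2. The divergence there is about -3, negative as expected for a sink.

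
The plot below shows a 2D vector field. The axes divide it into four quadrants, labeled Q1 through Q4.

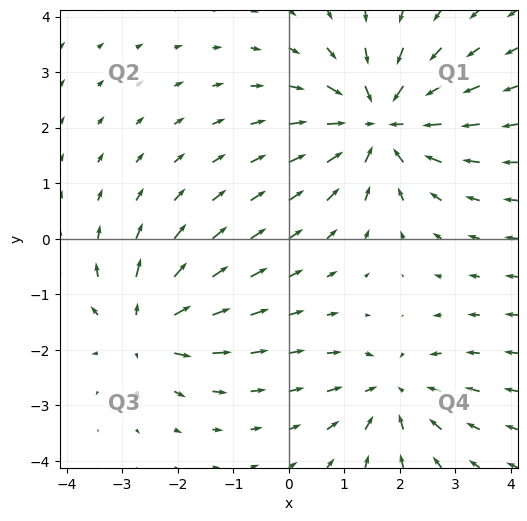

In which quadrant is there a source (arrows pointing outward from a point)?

Q3

The source sits at approximately (-2.6, -1.6), which lies in quadrant Q3. The divergence there is about +4, positive as expected for a source.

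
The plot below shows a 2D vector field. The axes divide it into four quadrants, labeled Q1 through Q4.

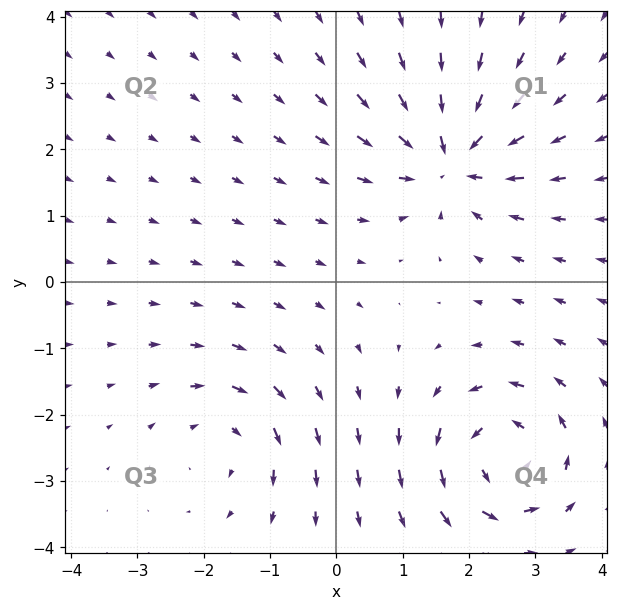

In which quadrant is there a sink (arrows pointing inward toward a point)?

Q1

The sink sits at approximately (1.7, 1.9), which lies in quadrant Q1. The divergence there is about -6, negative as expected for a sink.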